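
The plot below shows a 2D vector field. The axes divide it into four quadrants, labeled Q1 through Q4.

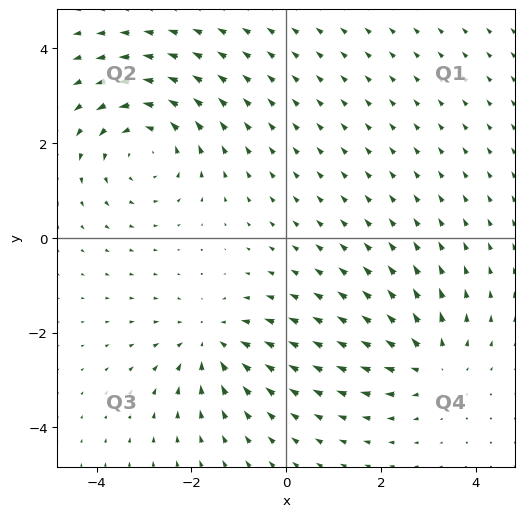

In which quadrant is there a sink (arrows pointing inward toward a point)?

The sink sits at approximately (-1.6, -2.2), which lies in quadrant Q3. The divergence there is about -3, negative as expected for a sink.

Q3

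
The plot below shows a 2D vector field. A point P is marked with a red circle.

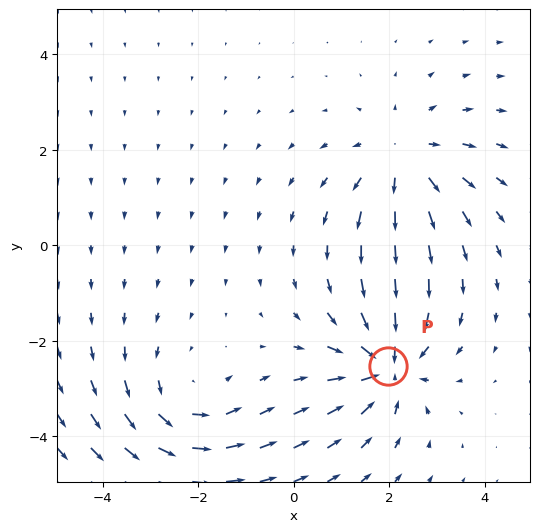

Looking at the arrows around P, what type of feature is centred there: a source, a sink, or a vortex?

At P (2.0, -2.5) the arrows converge inward. Divergence about -6, curl ≈0 — negative divergence with near-zero curl is a sink.

sink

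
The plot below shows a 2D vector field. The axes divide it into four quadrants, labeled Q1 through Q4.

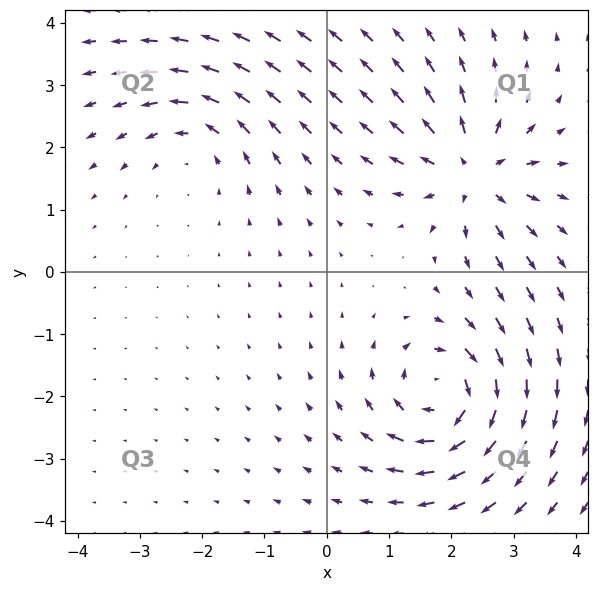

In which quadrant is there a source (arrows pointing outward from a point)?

Q1

The source sits at approximately (2.3, 1.6), which lies in quadrant Q1. The divergence there is about +6, positive as expected for a source.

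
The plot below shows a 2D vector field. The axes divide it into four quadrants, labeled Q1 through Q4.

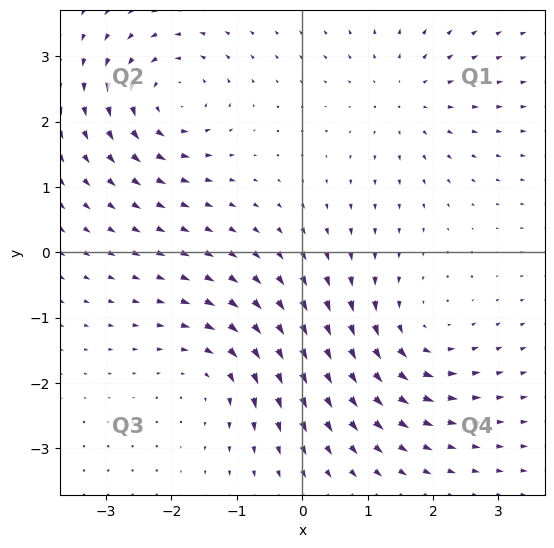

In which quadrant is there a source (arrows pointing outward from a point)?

Q1

The source sits at approximately (1.6, 2.4), which lies in quadrant Q1. The divergence there is about +3, positive as expected for a source.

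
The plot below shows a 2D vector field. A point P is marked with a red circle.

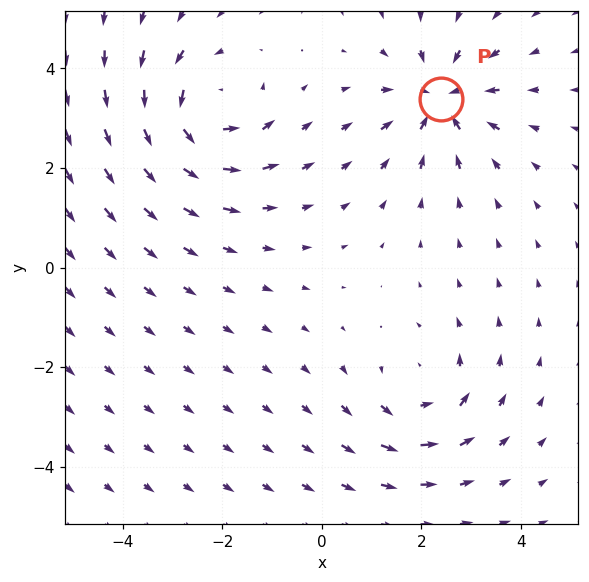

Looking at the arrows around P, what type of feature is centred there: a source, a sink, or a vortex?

At P (2.4, 3.4) the arrows converge inward. Divergence about -5, curl ≈0 — negative divergence with near-zero curl is a sink.

sink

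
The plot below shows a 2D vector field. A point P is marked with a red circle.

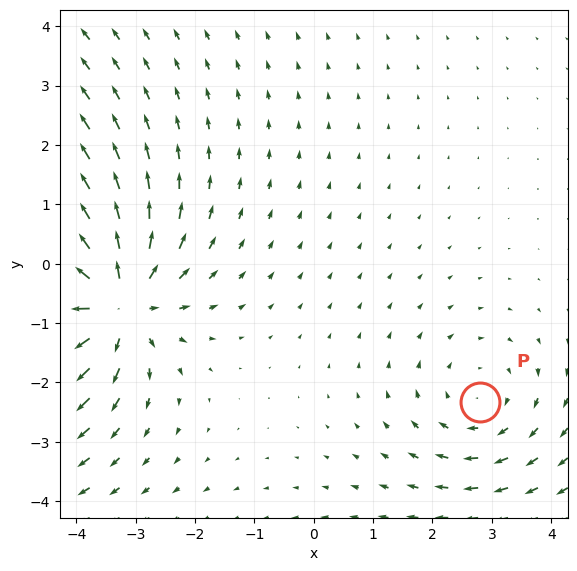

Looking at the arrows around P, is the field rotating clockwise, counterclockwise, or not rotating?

Near P at (2.8, -2.3) the arrows circulate clockwise. The curl (z-component) there is about -2; negative curl means clockwise rotation.

clockwise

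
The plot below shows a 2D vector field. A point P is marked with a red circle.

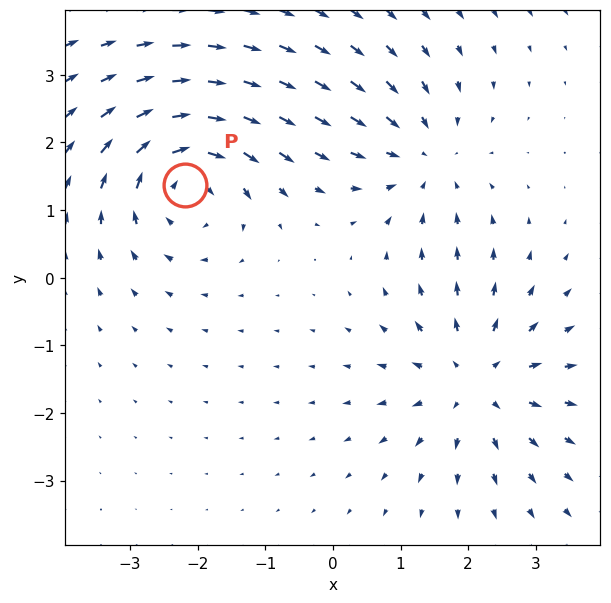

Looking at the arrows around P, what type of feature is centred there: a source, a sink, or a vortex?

vortex

At P (-2.2, 1.4) the arrows circulate clockwise. Divergence ≈0, curl about -6 — near-zero divergence with nonzero curl is a vortex.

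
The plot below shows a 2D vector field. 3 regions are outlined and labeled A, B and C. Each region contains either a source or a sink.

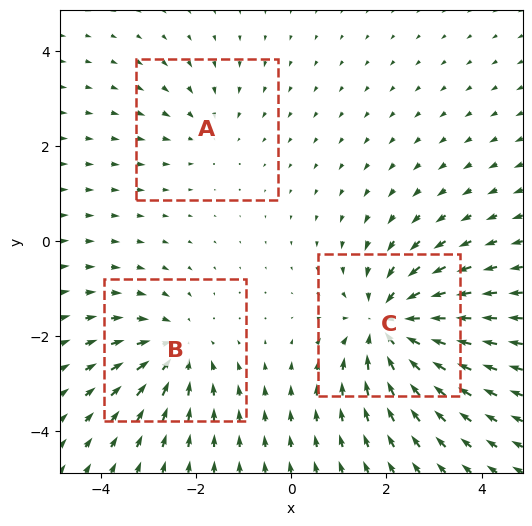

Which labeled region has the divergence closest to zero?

A

Divergence at each region's feature centre — A: about -2, B: about -3, C: about -5. Region A is closest to zero.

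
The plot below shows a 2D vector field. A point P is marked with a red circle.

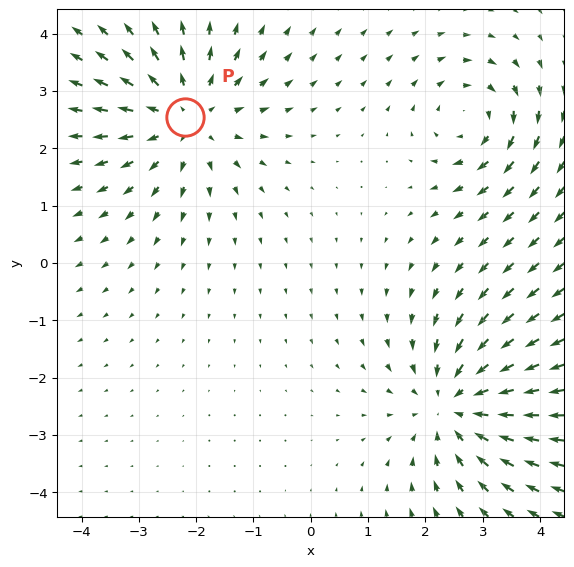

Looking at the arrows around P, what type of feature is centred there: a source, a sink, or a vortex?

At P (-2.2, 2.5) the arrows spread outward. Divergence about +4, curl ≈0 — positive divergence with near-zero curl is a source.

source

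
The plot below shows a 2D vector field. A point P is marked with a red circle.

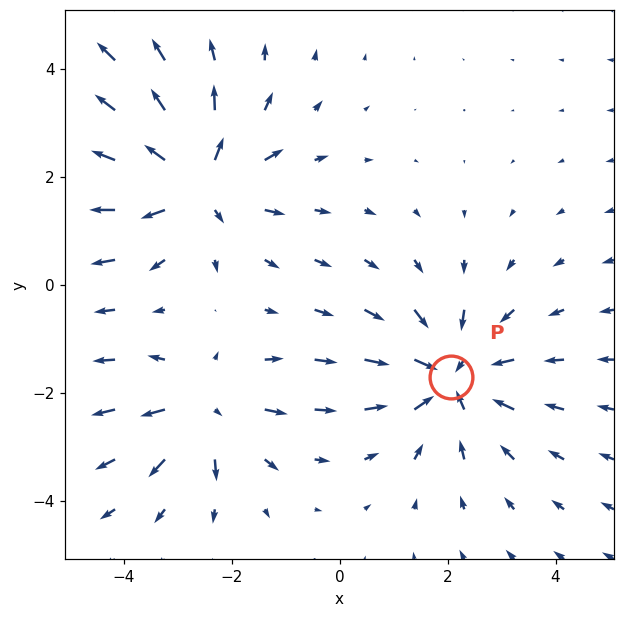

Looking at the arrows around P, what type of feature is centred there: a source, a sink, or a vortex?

sink

At P (2.1, -1.7) the arrows converge inward. Divergence about -4, curl ≈0 — negative divergence with near-zero curl is a sink.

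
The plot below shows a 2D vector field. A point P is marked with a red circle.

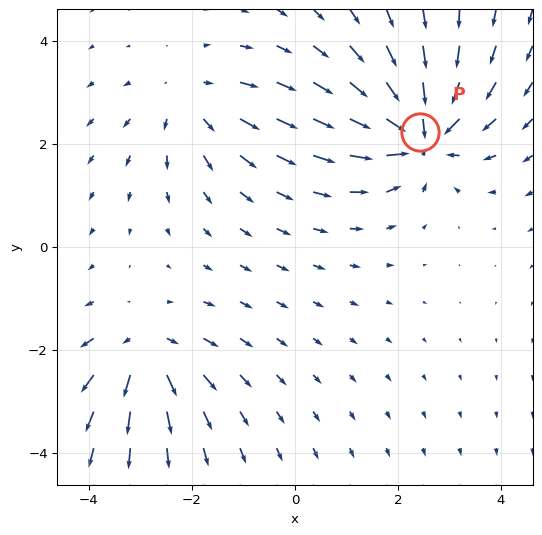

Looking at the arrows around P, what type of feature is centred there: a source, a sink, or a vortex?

sink

At P (2.4, 2.2) the arrows converge inward. Divergence about -5, curl ≈0 — negative divergence with near-zero curl is a sink.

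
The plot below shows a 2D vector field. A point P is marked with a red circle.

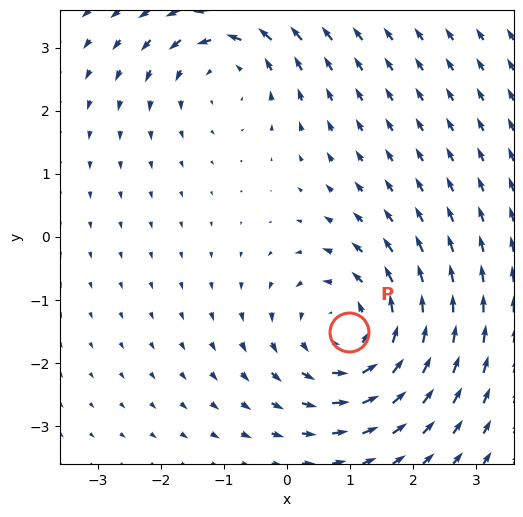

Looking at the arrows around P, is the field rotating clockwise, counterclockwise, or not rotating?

Near P at (1.0, -1.5) the arrows circulate counterclockwise. The curl (z-component) there is about +4; positive curl means counterclockwise rotation.

counterclockwise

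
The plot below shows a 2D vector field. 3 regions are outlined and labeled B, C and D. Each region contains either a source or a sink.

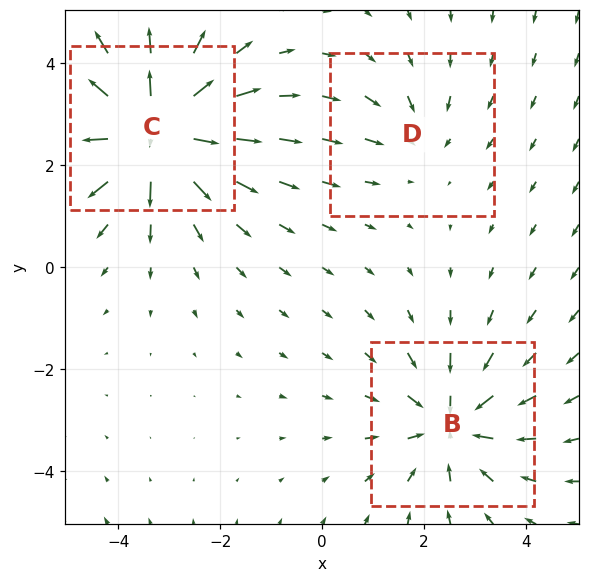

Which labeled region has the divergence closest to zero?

D

Divergence at each region's feature centre — B: about -3, C: about +5, D: about -2. Region D is closest to zero.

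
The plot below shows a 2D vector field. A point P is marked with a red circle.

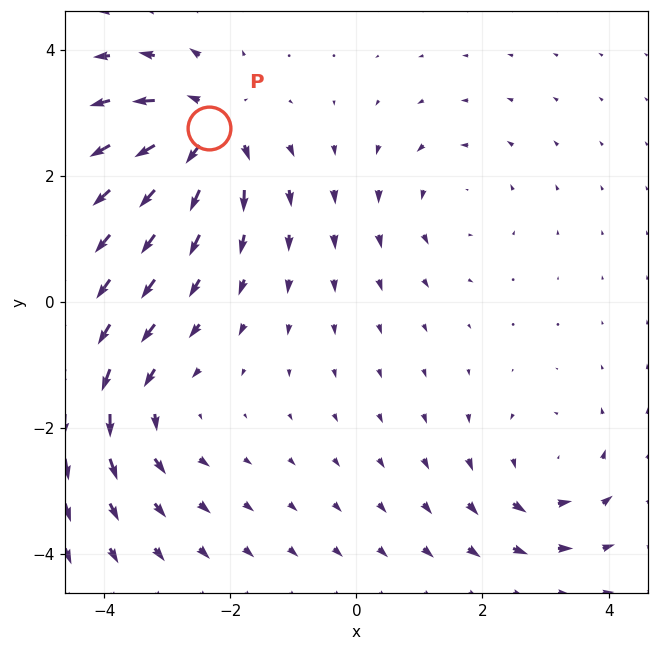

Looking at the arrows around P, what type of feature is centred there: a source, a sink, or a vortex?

source

At P (-2.3, 2.8) the arrows spread outward. Divergence about +7, curl ≈0 — positive divergence with near-zero curl is a source.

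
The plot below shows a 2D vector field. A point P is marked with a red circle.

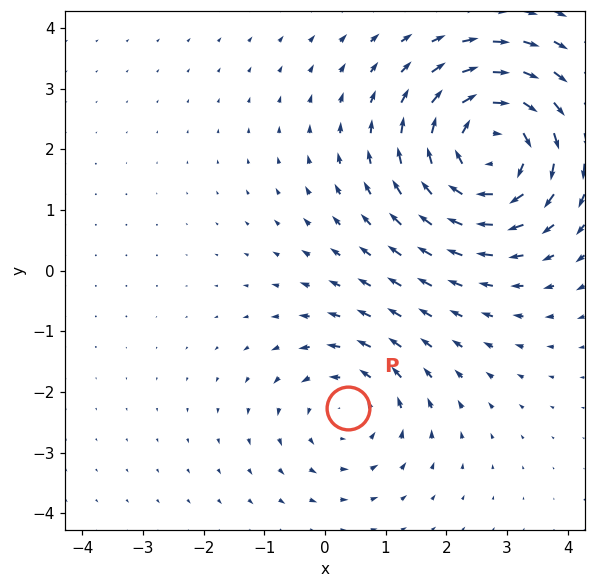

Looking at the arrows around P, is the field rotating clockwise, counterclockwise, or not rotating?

counterclockwise

Near P at (0.4, -2.3) the arrows circulate counterclockwise. The curl (z-component) there is about +2; positive curl means counterclockwise rotation.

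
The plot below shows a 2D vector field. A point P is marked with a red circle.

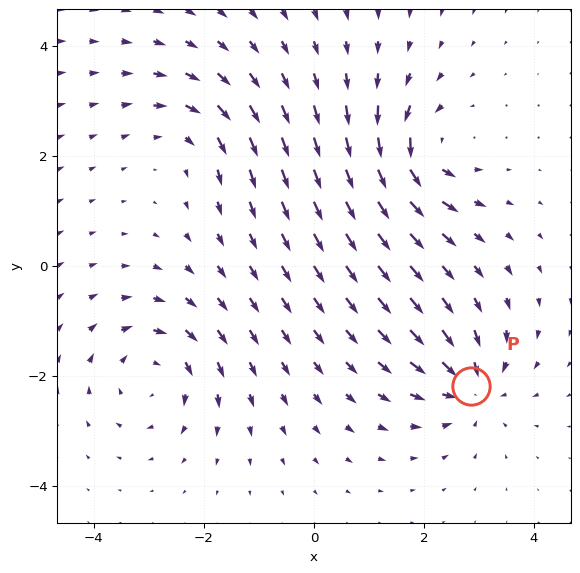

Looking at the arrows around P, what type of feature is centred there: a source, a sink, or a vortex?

sink

At P (2.8, -2.2) the arrows converge inward. Divergence about -5, curl ≈0 — negative divergence with near-zero curl is a sink.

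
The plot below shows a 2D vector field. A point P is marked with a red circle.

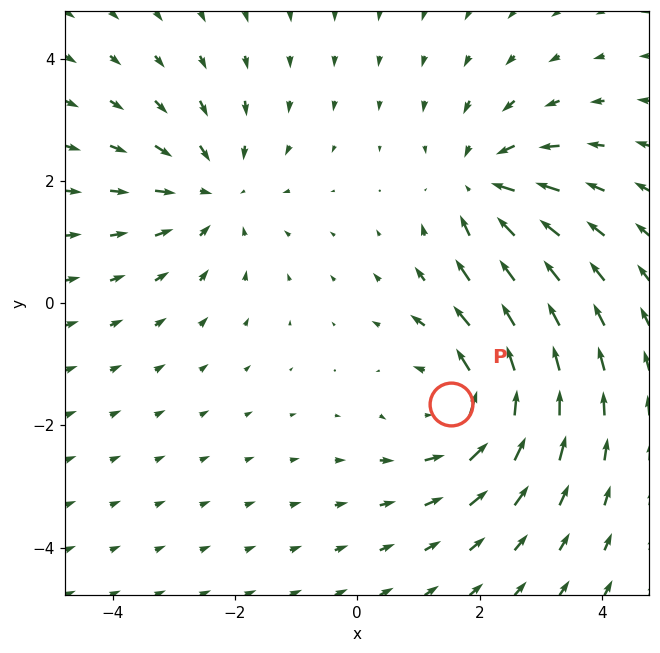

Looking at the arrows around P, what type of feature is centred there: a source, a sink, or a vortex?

vortex

At P (1.5, -1.7) the arrows circulate counterclockwise. Divergence ≈0, curl about +4 — near-zero divergence with nonzero curl is a vortex.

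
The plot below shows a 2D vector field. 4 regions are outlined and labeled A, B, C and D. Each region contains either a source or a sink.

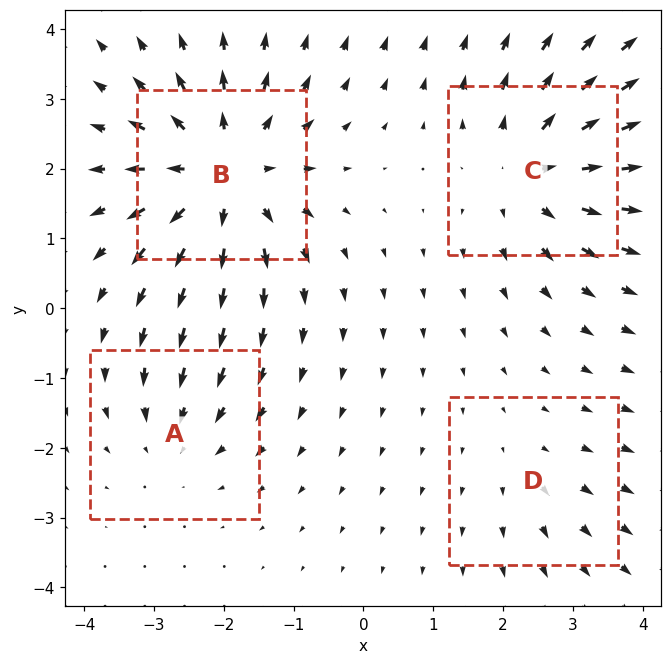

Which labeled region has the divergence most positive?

B

Divergence at each region's feature centre — A: about -3, B: about +7, C: about +5, D: about +2. Region B is most positive.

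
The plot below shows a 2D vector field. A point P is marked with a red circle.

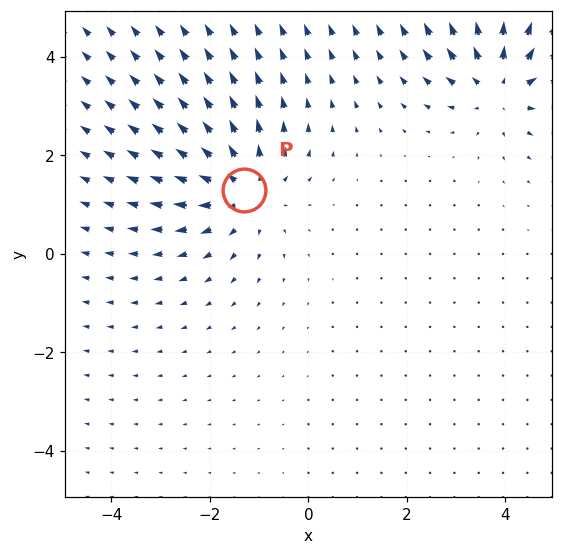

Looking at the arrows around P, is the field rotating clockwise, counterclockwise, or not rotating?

Near P at (-1.3, 1.3) the arrows show no circulation. The curl there is ≈0.

not rotating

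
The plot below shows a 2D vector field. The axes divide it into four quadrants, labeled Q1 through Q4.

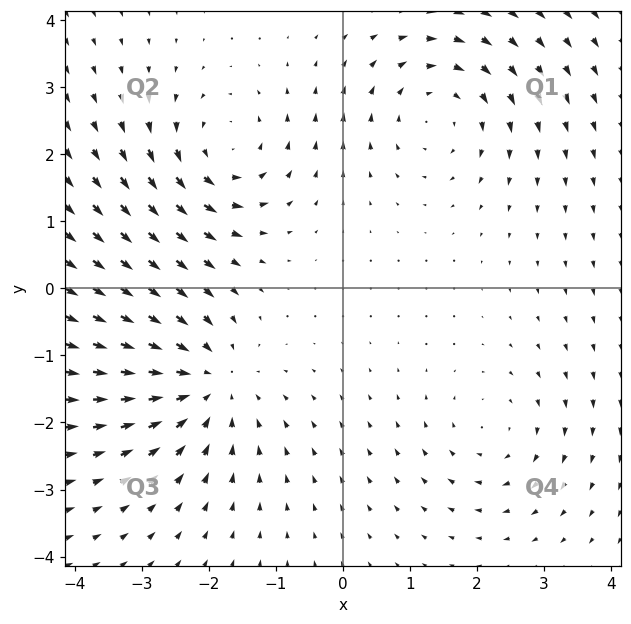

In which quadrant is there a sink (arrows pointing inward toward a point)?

Q3

The sink sits at approximately (-2.0, -1.4), which lies in quadrant Q3. The divergence there is about -5, negative as expected for a sink.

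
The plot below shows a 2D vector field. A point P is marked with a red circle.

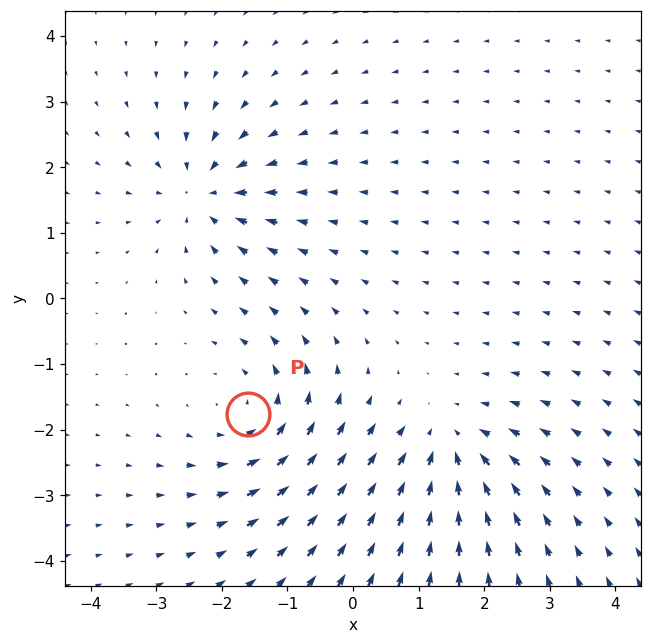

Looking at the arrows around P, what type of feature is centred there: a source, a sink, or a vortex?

vortex

At P (-1.6, -1.8) the arrows circulate counterclockwise. Divergence ≈0, curl about +3 — near-zero divergence with nonzero curl is a vortex.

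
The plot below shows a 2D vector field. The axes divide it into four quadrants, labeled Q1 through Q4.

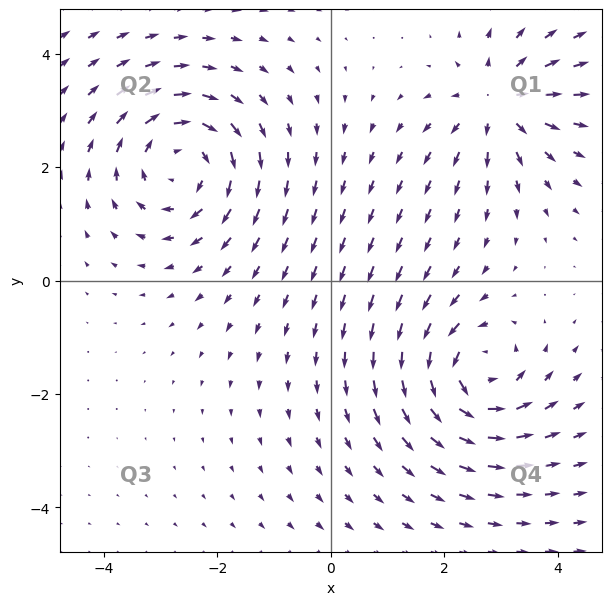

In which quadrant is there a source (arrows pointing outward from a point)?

Q1

The source sits at approximately (3.0, 3.1), which lies in quadrant Q1. The divergence there is about +4, positive as expected for a source.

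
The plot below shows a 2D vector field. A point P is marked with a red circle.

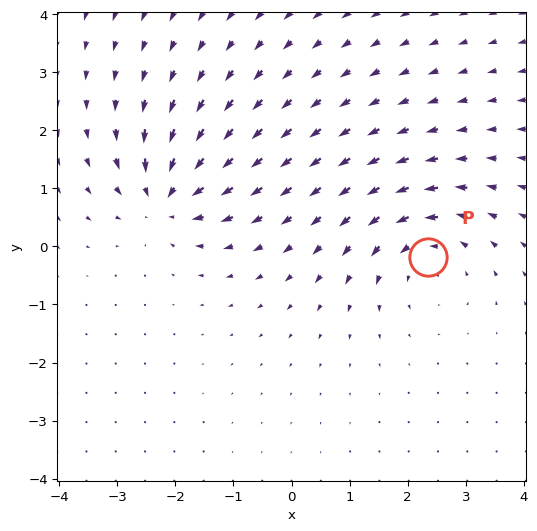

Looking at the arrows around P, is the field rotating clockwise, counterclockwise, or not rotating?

counterclockwise

Near P at (2.4, -0.2) the arrows circulate counterclockwise. The curl (z-component) there is about +4; positive curl means counterclockwise rotation.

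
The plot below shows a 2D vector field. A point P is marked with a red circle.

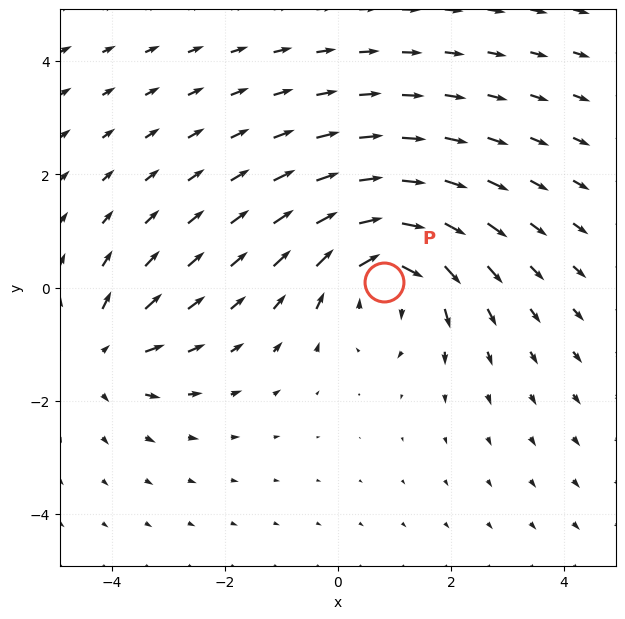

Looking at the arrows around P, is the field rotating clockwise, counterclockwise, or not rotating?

clockwise

Near P at (0.8, 0.1) the arrows circulate clockwise. The curl (z-component) there is about -5; negative curl means clockwise rotation.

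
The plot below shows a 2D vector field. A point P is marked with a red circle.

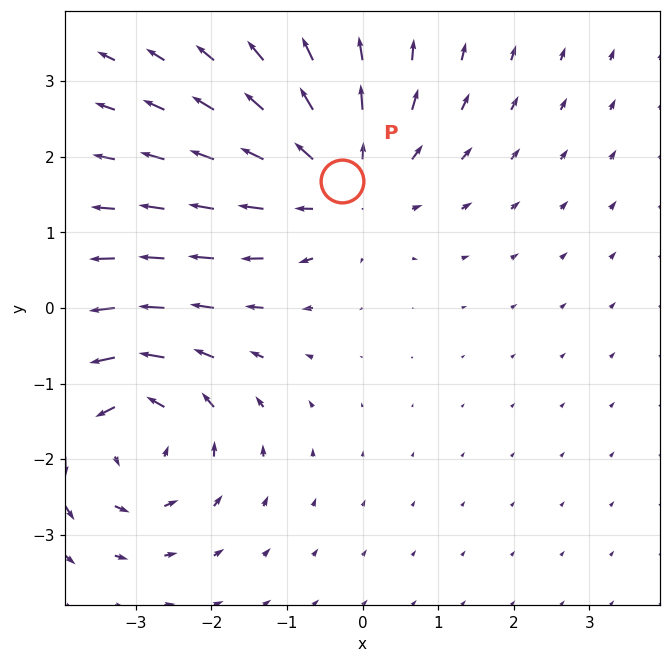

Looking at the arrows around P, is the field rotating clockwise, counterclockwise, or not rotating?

not rotating

Near P at (-0.3, 1.7) the arrows show no circulation. The curl there is ≈0.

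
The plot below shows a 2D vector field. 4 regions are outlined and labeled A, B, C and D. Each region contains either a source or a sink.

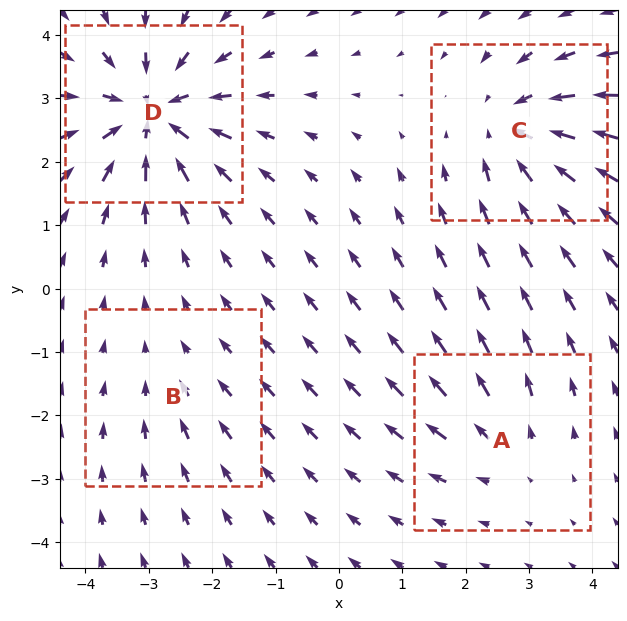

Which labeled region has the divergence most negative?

D

Divergence at each region's feature centre — A: about +3, B: about -2, C: about -5, D: about -7. Region D is most negative.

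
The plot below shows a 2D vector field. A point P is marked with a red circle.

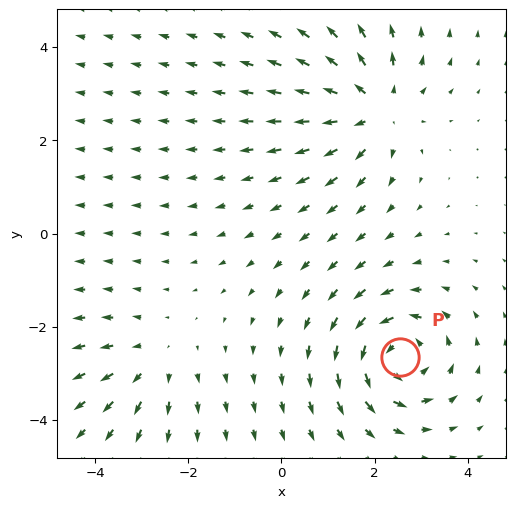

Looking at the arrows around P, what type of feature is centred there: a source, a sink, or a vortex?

At P (2.6, -2.6) the arrows circulate counterclockwise. Divergence ≈0, curl about +5 — near-zero divergence with nonzero curl is a vortex.

vortex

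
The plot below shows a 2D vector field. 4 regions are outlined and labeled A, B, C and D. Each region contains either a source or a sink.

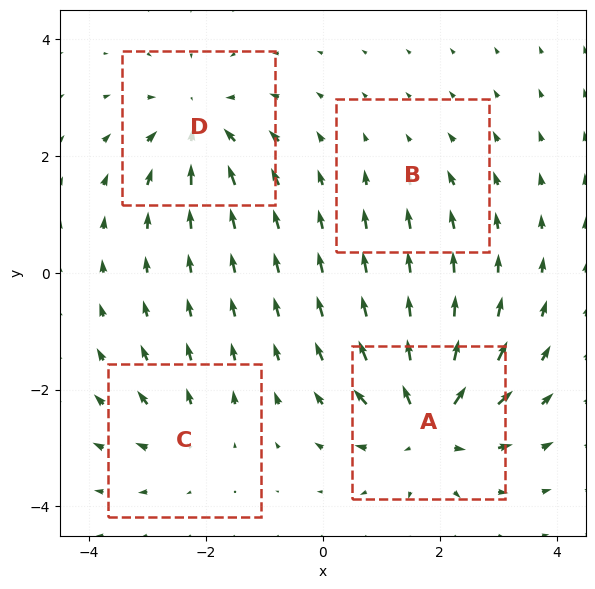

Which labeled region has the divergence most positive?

A

Divergence at each region's feature centre — A: about +8, B: about -2, C: about +4, D: about -6. Region A is most positive.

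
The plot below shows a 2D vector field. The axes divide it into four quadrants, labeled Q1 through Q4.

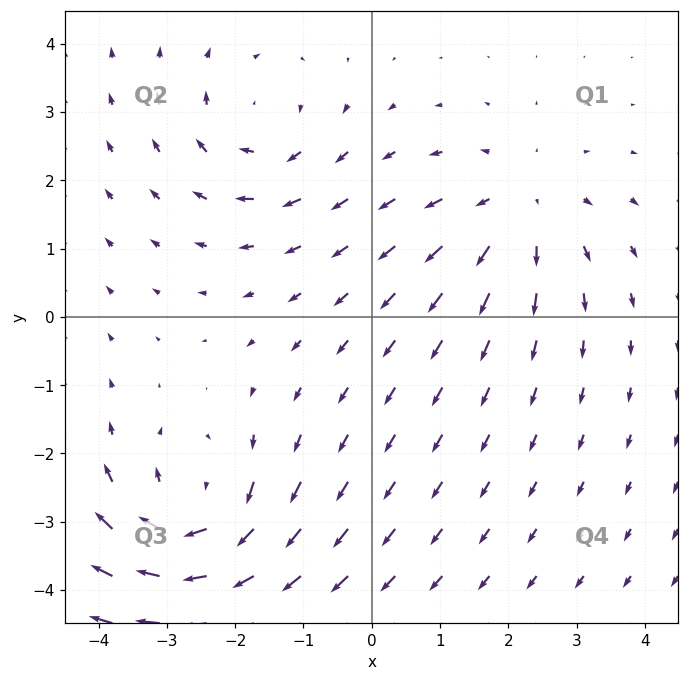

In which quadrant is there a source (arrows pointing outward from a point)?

The source sits at approximately (2.2, 1.6), which lies in quadrant Q1. The divergence there is about +3, positive as expected for a source.

Q1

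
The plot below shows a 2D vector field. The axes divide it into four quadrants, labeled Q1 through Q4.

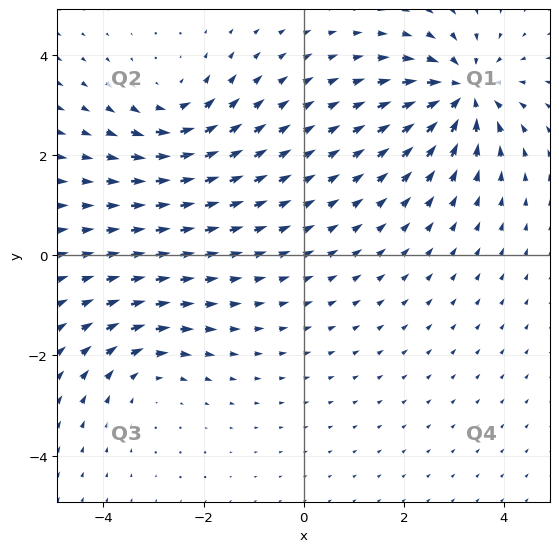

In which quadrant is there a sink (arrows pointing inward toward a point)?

The sink sits at approximately (3.2, 3.3), which lies in quadrant Q1. The divergence there is about -6, negative as expected for a sink.

Q1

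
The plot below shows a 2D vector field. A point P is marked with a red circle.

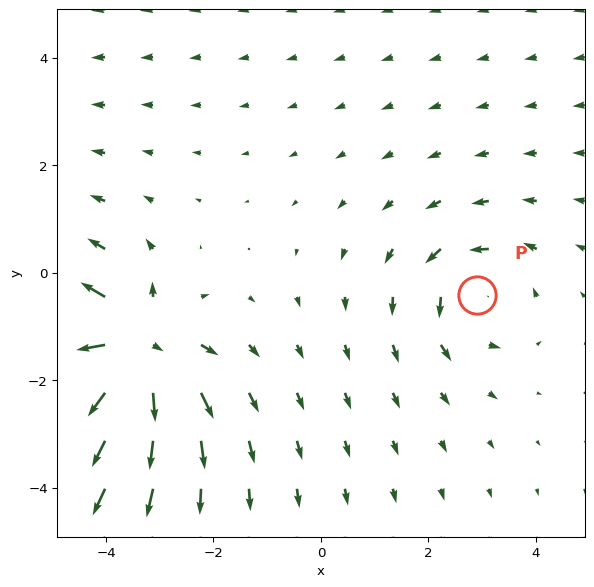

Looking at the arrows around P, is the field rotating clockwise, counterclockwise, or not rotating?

Near P at (2.9, -0.4) the arrows circulate counterclockwise. The curl (z-component) there is about +3; positive curl means counterclockwise rotation.

counterclockwise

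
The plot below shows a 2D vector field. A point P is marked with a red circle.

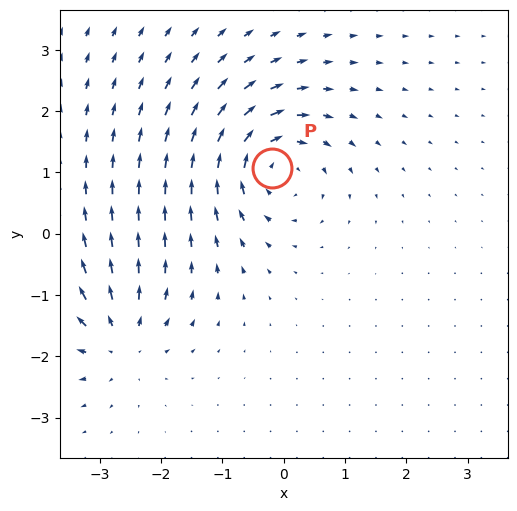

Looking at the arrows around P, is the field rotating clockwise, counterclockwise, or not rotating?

Near P at (-0.2, 1.1) the arrows circulate clockwise. The curl (z-component) there is about -5; negative curl means clockwise rotation.

clockwise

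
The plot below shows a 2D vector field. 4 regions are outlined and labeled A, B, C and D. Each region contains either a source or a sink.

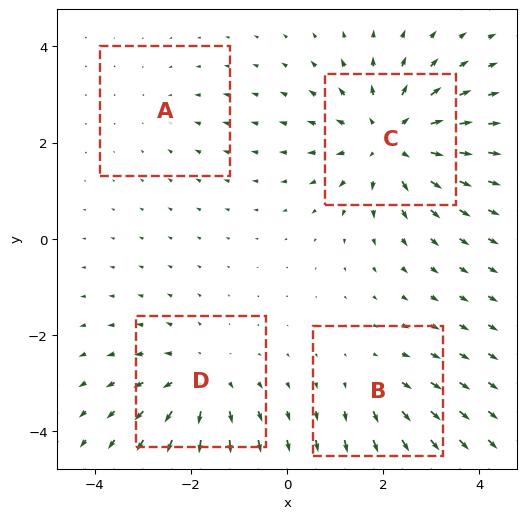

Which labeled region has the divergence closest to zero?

Divergence at each region's feature centre — A: about -2, B: about +3, C: about +6, D: about +5. Region A is closest to zero.

A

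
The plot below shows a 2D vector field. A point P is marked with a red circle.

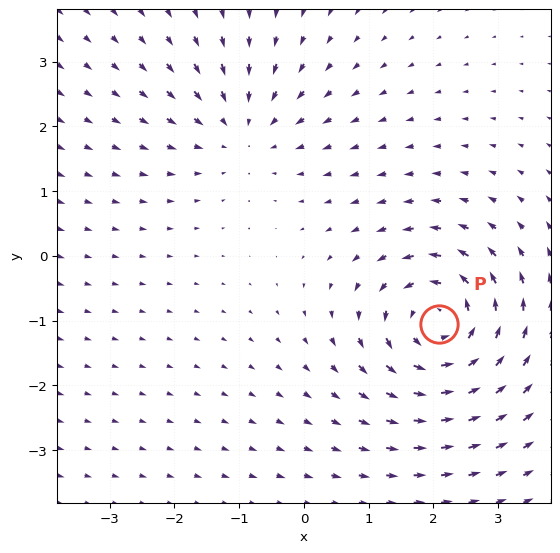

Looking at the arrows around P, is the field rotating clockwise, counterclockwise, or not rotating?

counterclockwise

Near P at (2.1, -1.0) the arrows circulate counterclockwise. The curl (z-component) there is about +6; positive curl means counterclockwise rotation.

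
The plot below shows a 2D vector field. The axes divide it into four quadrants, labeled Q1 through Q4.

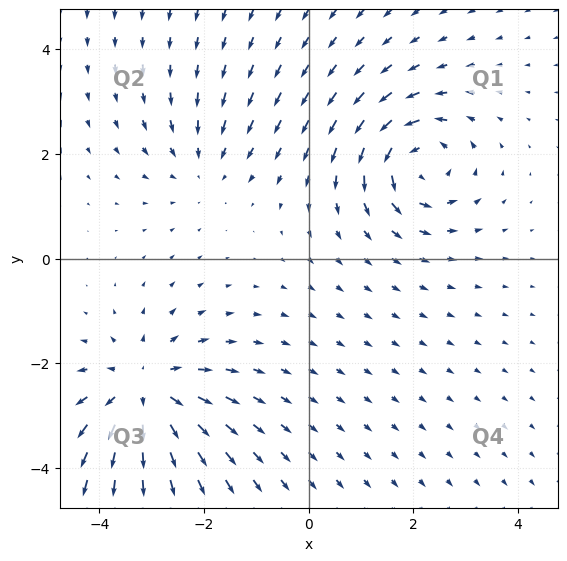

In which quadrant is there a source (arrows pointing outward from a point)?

Q3

The source sits at approximately (-3.1, -2.5), which lies in quadrant Q3. The divergence there is about +5, positive as expected for a source.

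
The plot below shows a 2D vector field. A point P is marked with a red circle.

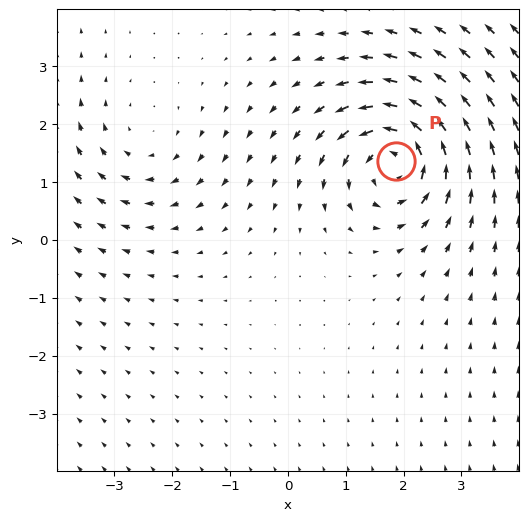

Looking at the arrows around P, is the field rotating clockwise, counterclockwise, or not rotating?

Near P at (1.9, 1.4) the arrows circulate counterclockwise. The curl (z-component) there is about +6; positive curl means counterclockwise rotation.

counterclockwise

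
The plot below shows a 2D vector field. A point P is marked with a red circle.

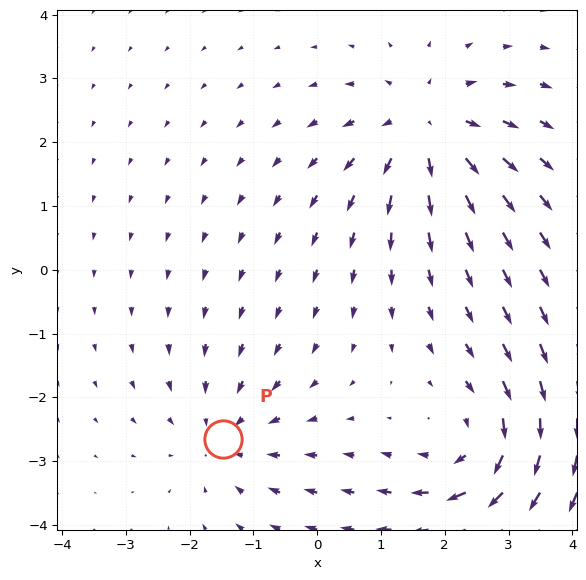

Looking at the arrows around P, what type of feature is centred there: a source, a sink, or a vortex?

At P (-1.5, -2.6) the arrows converge inward. Divergence about -2, curl ≈0 — negative divergence with near-zero curl is a sink.

sink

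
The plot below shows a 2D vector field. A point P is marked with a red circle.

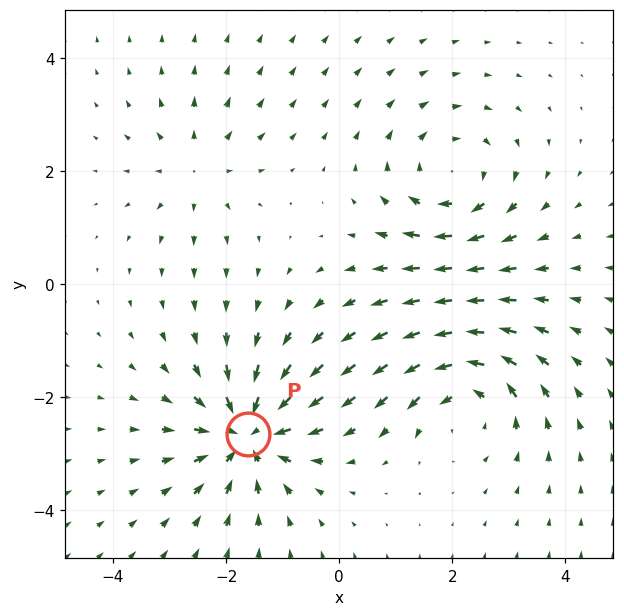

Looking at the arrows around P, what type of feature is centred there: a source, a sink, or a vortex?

sink

At P (-1.6, -2.7) the arrows converge inward. Divergence about -6, curl ≈0 — negative divergence with near-zero curl is a sink.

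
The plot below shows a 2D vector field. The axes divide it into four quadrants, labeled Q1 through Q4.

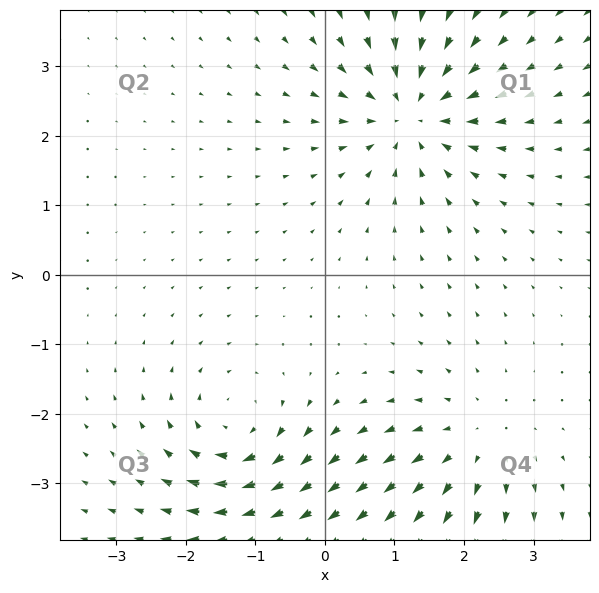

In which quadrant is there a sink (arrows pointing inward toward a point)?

The sink sits at approximately (1.3, 2.3), which lies in quadrant Q1. The divergence there is about -5, negative as expected for a sink.

Q1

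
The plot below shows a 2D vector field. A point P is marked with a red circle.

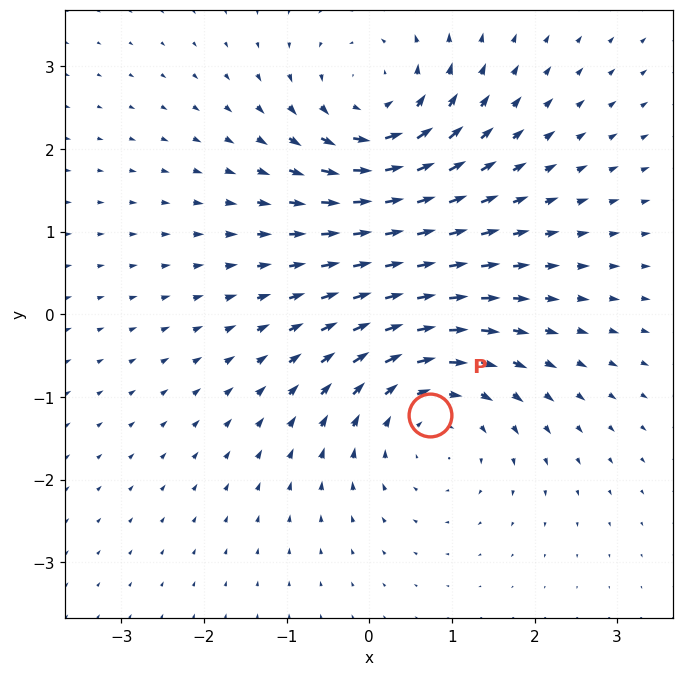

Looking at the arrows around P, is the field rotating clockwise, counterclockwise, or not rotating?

Near P at (0.7, -1.2) the arrows circulate clockwise. The curl (z-component) there is about -4; negative curl means clockwise rotation.

clockwise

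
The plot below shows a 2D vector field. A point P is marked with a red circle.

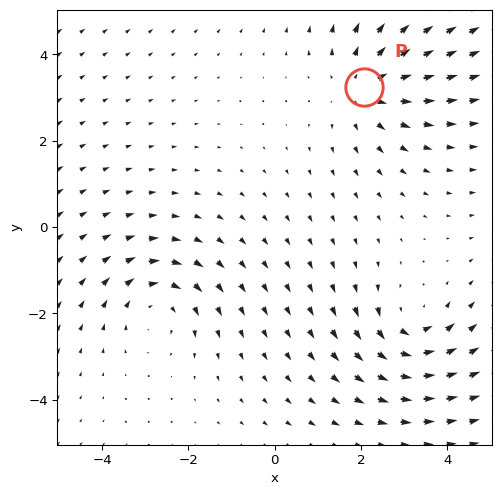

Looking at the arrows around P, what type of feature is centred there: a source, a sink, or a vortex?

At P (2.1, 3.2) the arrows spread outward. Divergence about +3, curl ≈0 — positive divergence with near-zero curl is a source.

source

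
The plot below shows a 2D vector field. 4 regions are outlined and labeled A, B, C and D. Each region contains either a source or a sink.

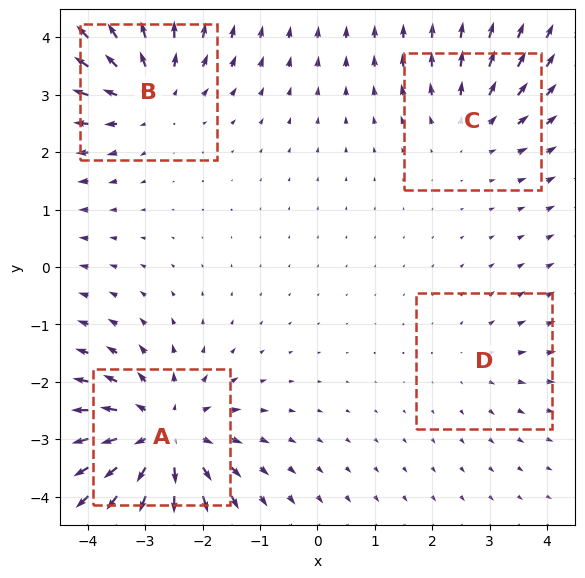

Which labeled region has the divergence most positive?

Divergence at each region's feature centre — A: about +6, B: about +4, C: about +3, D: about +2. Region A is most positive.

A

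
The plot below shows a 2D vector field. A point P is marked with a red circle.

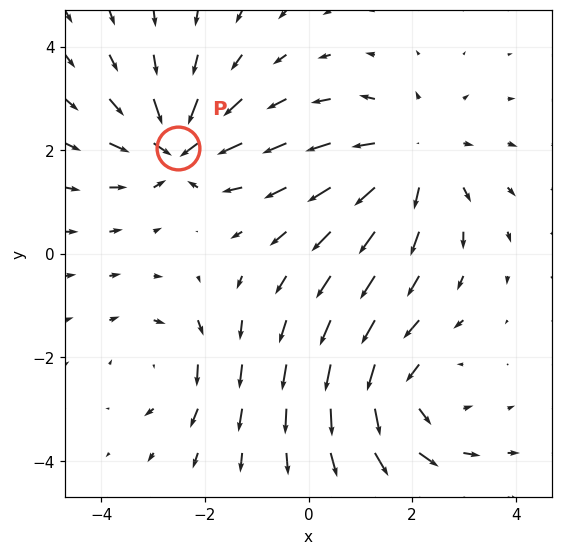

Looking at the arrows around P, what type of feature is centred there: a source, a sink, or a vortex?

sink

At P (-2.5, 2.0) the arrows converge inward. Divergence about -5, curl ≈0 — negative divergence with near-zero curl is a sink.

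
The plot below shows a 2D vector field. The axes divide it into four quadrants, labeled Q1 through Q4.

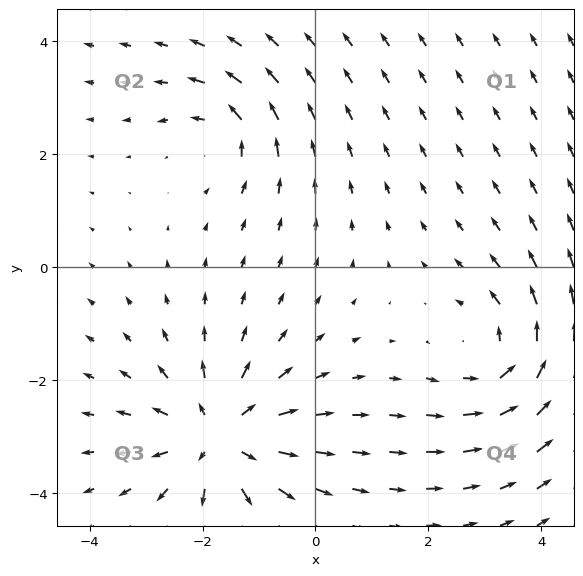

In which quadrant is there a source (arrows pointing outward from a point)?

Q3

The source sits at approximately (-1.7, -3.0), which lies in quadrant Q3. The divergence there is about +5, positive as expected for a source.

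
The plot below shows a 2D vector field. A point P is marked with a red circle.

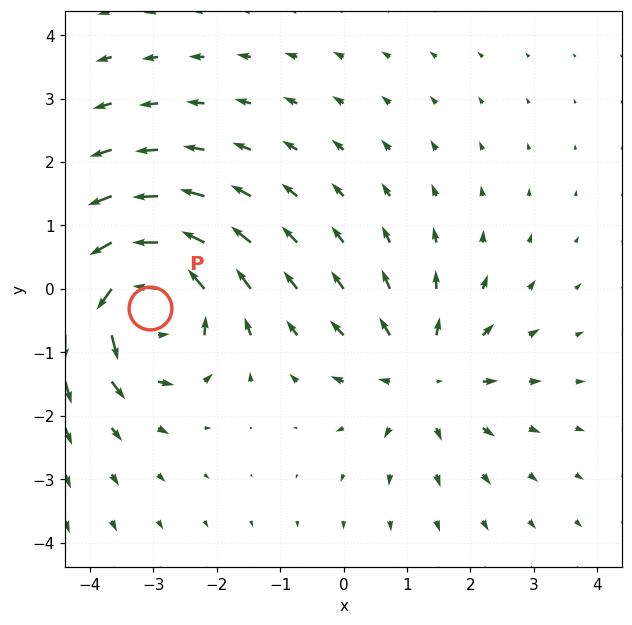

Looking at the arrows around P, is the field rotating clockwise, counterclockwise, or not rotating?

counterclockwise

Near P at (-3.1, -0.3) the arrows circulate counterclockwise. The curl (z-component) there is about +5; positive curl means counterclockwise rotation.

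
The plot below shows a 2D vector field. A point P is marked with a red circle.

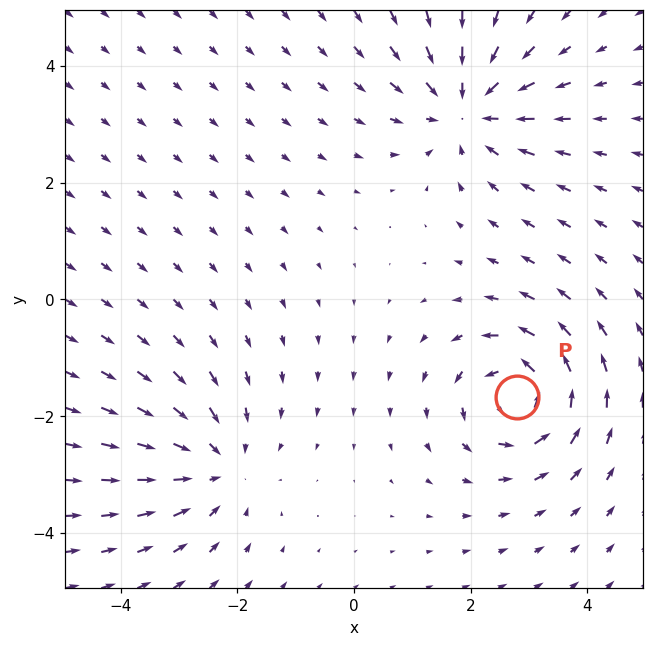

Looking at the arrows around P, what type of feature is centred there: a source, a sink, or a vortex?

vortex

At P (2.8, -1.7) the arrows circulate counterclockwise. Divergence ≈0, curl about +5 — near-zero divergence with nonzero curl is a vortex.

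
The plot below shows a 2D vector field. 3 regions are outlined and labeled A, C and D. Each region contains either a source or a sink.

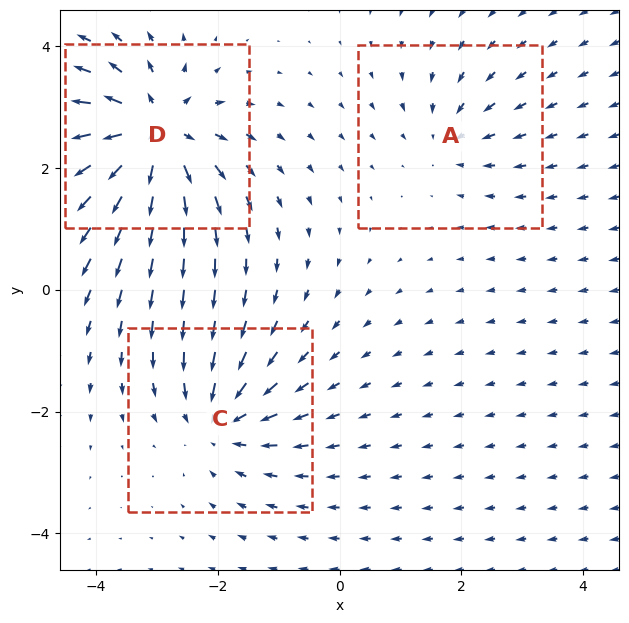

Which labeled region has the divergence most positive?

D

Divergence at each region's feature centre — A: about -2, C: about -4, D: about +6. Region D is most positive.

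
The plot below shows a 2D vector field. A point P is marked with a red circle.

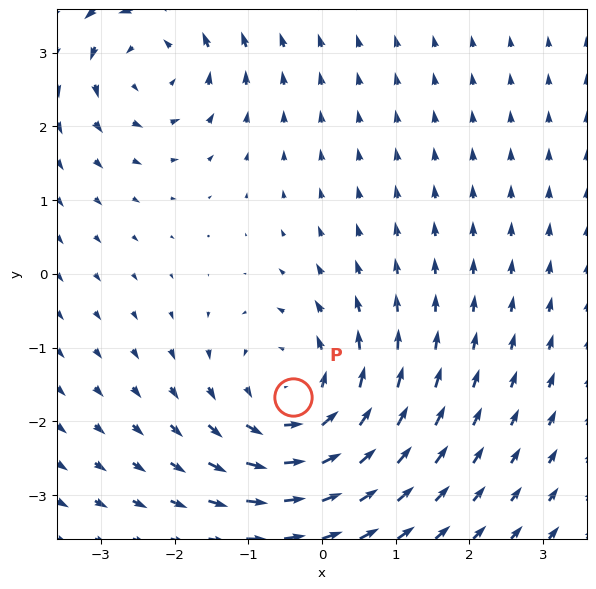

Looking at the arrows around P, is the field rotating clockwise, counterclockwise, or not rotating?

counterclockwise

Near P at (-0.4, -1.7) the arrows circulate counterclockwise. The curl (z-component) there is about +4; positive curl means counterclockwise rotation.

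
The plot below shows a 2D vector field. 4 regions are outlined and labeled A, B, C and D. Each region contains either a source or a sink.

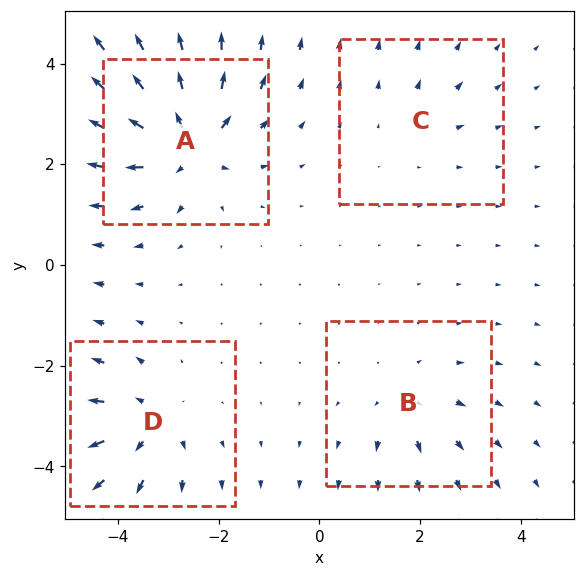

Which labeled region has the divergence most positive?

A

Divergence at each region's feature centre — A: about +8, B: about +4, C: about +2, D: about +5. Region A is most positive.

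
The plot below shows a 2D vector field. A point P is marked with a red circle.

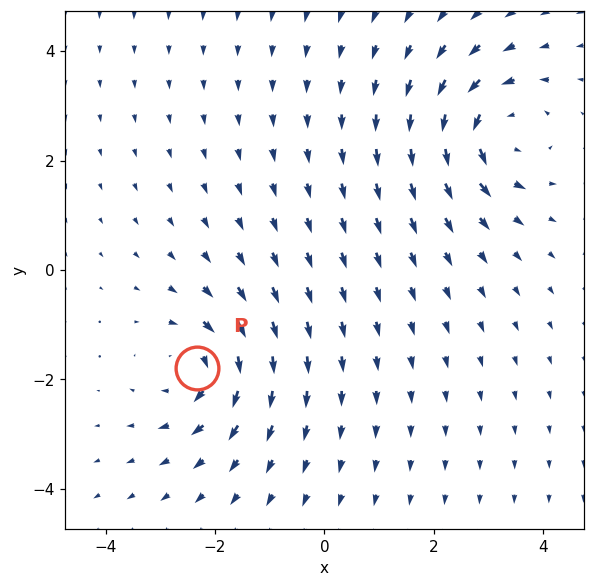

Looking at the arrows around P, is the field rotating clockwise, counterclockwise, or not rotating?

Near P at (-2.3, -1.8) the arrows circulate clockwise. The curl (z-component) there is about -4; negative curl means clockwise rotation.

clockwise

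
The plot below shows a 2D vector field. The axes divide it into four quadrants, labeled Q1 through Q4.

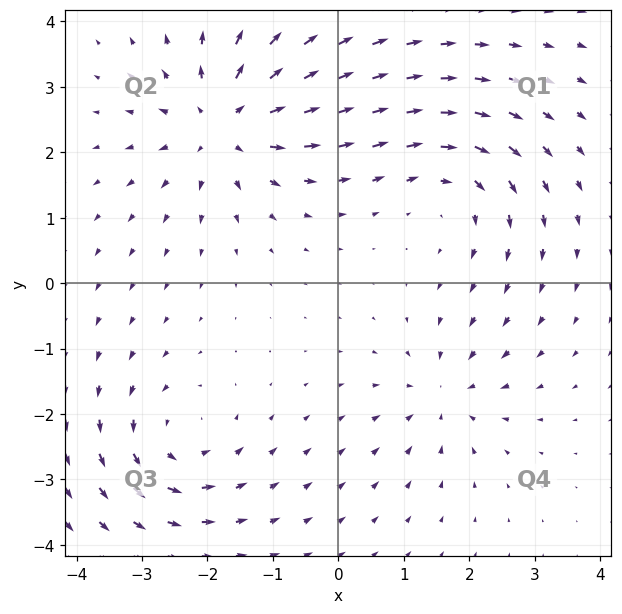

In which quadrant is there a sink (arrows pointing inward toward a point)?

Q4

The sink sits at approximately (1.6, -1.7), which lies in quadrant Q4. The divergence there is about -3, negative as expected for a sink.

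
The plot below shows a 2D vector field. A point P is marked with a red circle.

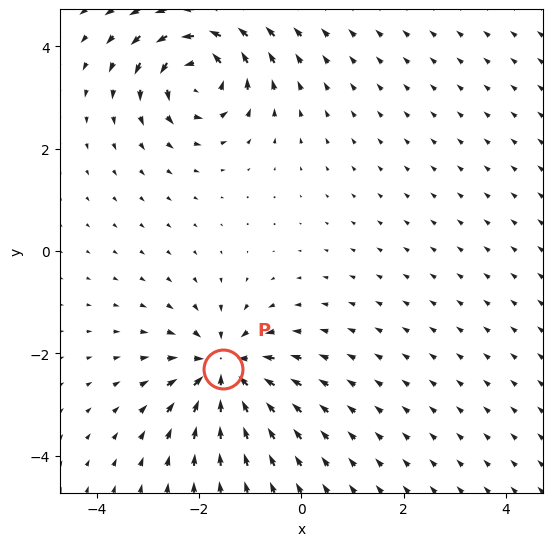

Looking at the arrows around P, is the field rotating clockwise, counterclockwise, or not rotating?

not rotating

Near P at (-1.5, -2.3) the arrows show no circulation. The curl there is ≈0.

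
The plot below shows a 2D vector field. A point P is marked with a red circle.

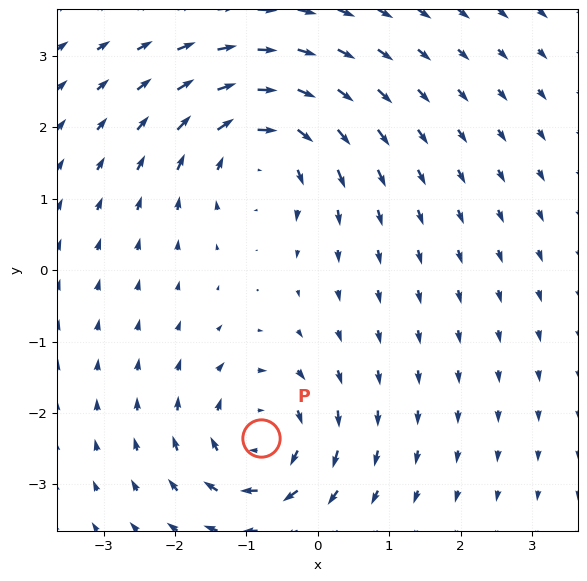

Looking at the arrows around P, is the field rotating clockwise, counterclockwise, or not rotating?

clockwise

Near P at (-0.8, -2.4) the arrows circulate clockwise. The curl (z-component) there is about -5; negative curl means clockwise rotation.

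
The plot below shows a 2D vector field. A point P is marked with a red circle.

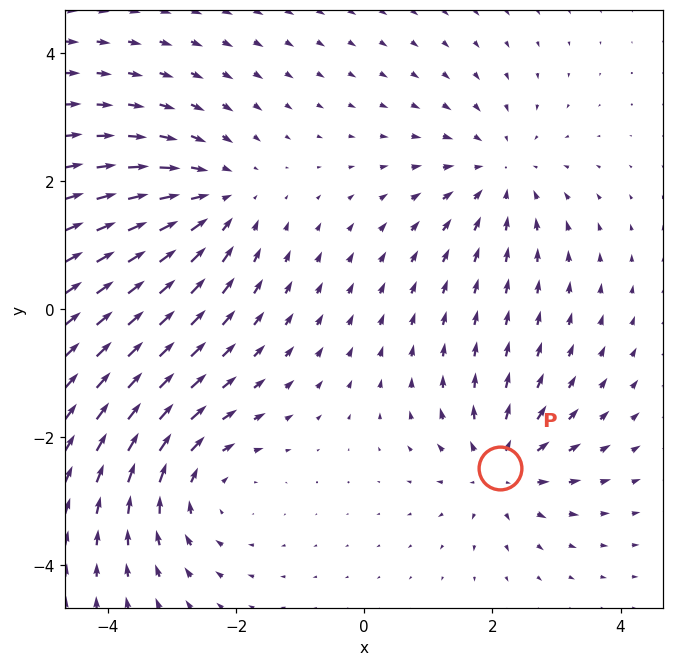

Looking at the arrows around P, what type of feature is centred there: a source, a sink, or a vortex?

At P (2.1, -2.5) the arrows spread outward. Divergence about +5, curl ≈0 — positive divergence with near-zero curl is a source.

source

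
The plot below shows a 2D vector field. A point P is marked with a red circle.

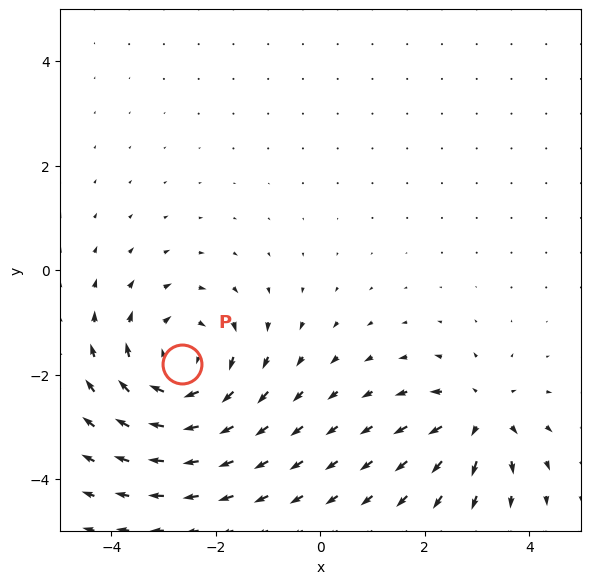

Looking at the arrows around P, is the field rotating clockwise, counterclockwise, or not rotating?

clockwise

Near P at (-2.6, -1.8) the arrows circulate clockwise. The curl (z-component) there is about -4; negative curl means clockwise rotation.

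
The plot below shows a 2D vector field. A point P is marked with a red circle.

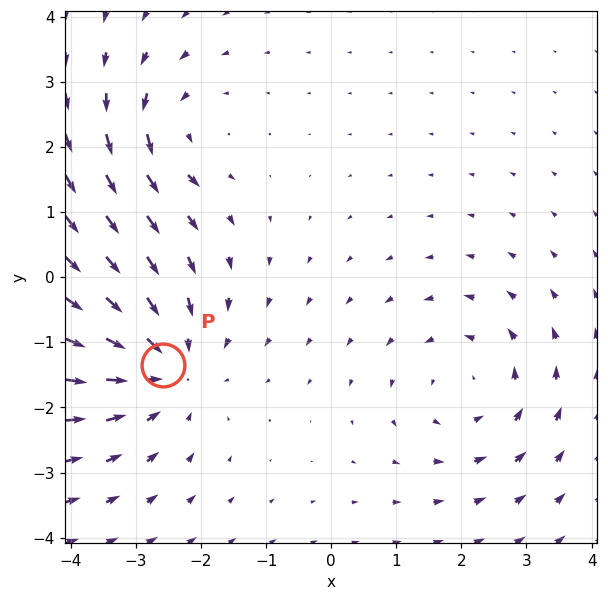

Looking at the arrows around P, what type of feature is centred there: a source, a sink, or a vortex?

At P (-2.6, -1.3) the arrows converge inward. Divergence about -4, curl ≈0 — negative divergence with near-zero curl is a sink.

sink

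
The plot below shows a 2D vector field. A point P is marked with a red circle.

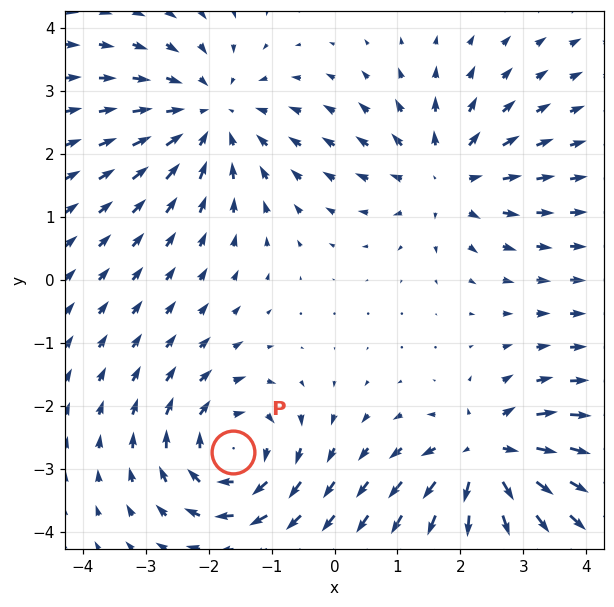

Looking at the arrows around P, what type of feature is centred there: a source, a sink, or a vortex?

vortex

At P (-1.6, -2.7) the arrows circulate clockwise. Divergence ≈0, curl about -5 — near-zero divergence with nonzero curl is a vortex.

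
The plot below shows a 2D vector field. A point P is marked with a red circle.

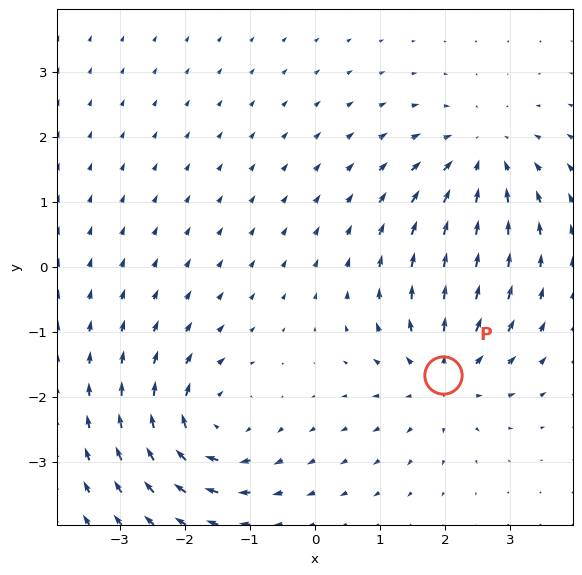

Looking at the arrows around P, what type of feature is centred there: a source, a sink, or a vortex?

At P (2.0, -1.7) the arrows spread outward. Divergence about +5, curl ≈0 — positive divergence with near-zero curl is a source.

source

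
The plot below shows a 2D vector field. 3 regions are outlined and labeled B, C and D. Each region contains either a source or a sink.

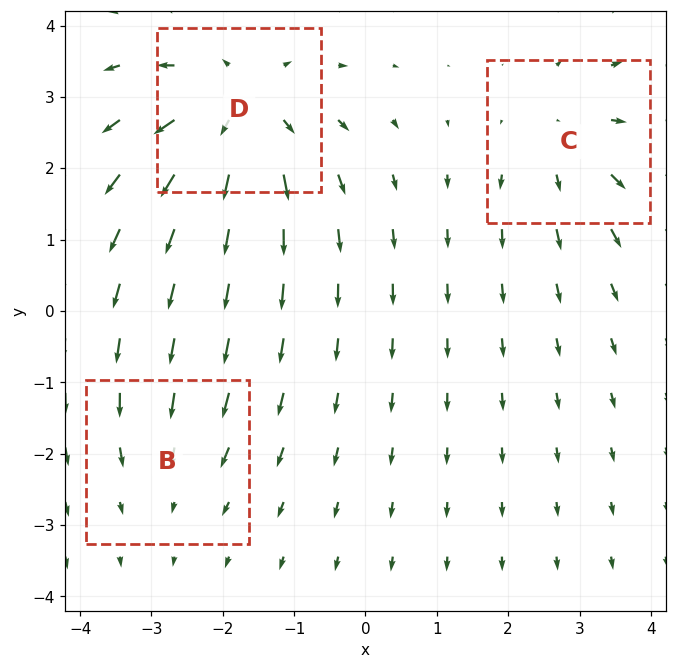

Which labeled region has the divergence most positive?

D

Divergence at each region's feature centre — B: about -2, C: about +3, D: about +4. Region D is most positive.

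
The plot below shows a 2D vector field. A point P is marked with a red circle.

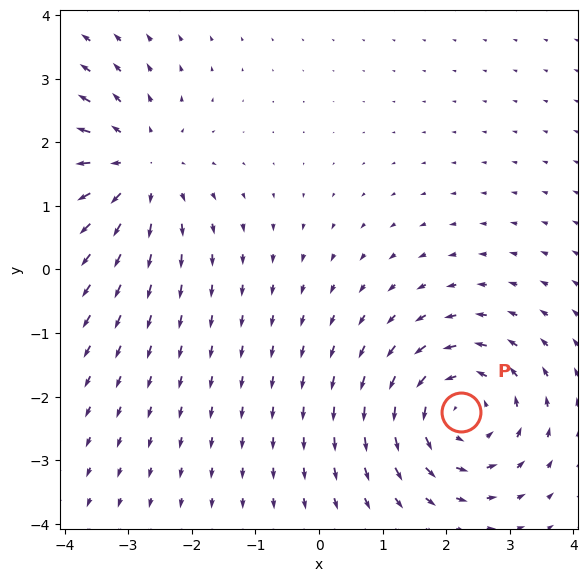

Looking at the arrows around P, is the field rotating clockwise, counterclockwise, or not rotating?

Near P at (2.2, -2.2) the arrows circulate counterclockwise. The curl (z-component) there is about +4; positive curl means counterclockwise rotation.

counterclockwise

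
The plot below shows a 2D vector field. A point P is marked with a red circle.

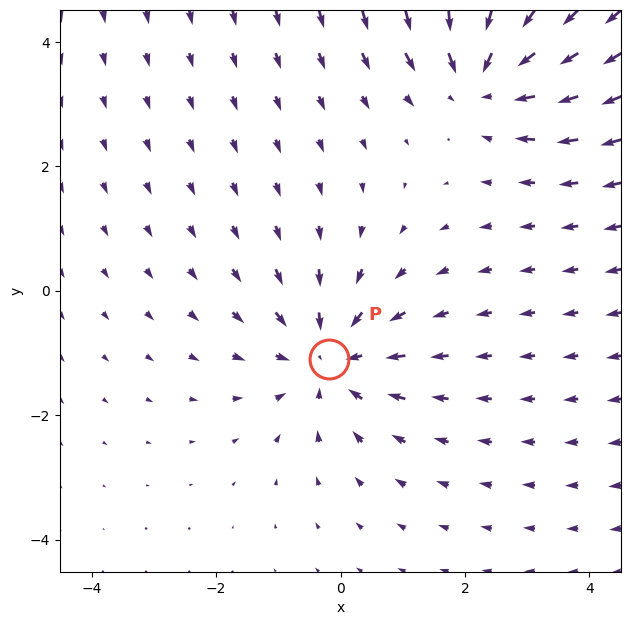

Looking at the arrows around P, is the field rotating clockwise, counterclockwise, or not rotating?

Near P at (-0.2, -1.1) the arrows show no circulation. The curl there is ≈0.

not rotating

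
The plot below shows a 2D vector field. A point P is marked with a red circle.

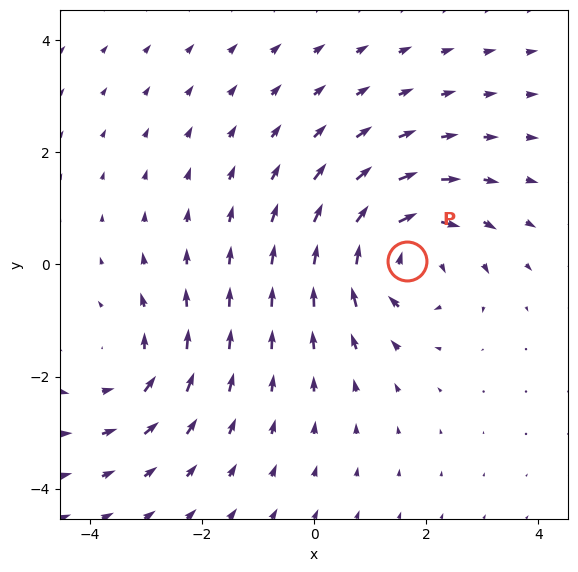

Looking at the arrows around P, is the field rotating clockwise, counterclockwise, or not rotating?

Near P at (1.7, 0.1) the arrows circulate clockwise. The curl (z-component) there is about -5; negative curl means clockwise rotation.

clockwise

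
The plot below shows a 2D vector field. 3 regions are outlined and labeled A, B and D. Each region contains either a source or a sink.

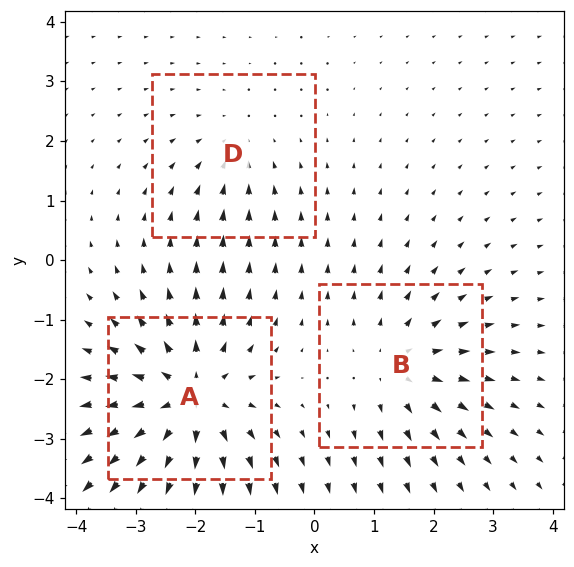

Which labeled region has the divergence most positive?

Divergence at each region's feature centre — A: about +5, B: about +3, D: about -2. Region A is most positive.

A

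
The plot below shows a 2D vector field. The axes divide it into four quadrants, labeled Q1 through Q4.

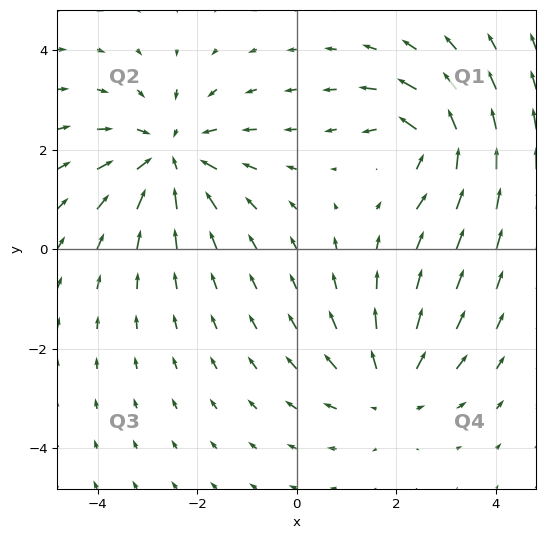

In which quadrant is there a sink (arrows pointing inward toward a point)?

The sink sits at approximately (-2.5, 1.9), which lies in quadrant Q2. The divergence there is about -4, negative as expected for a sink.

Q2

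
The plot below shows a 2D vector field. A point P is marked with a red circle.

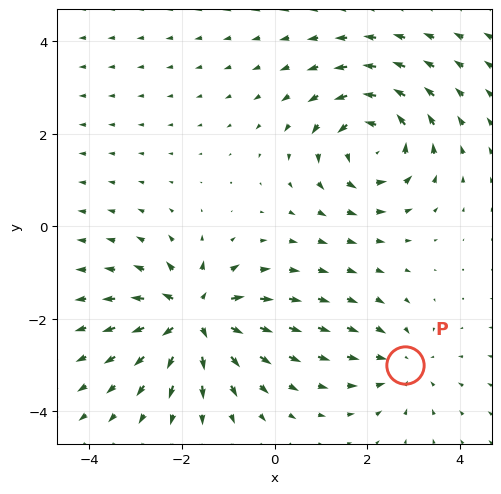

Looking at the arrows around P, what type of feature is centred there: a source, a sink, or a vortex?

At P (2.8, -3.0) the arrows converge inward. Divergence about -3, curl ≈0 — negative divergence with near-zero curl is a sink.

sink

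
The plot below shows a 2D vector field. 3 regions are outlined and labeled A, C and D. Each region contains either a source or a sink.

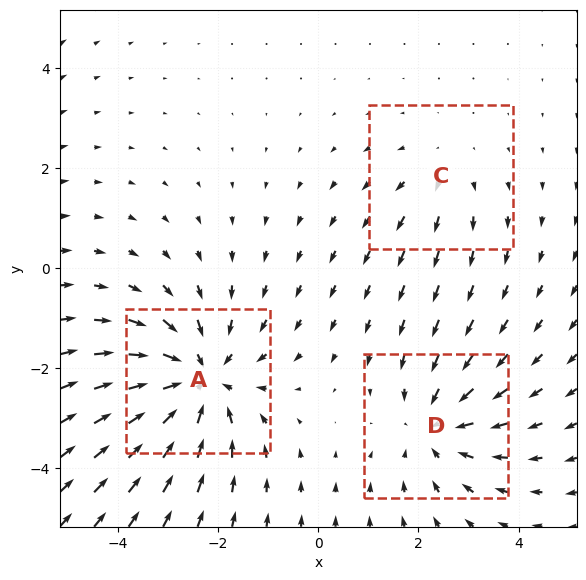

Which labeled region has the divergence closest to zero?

C

Divergence at each region's feature centre — A: about -4, C: about +2, D: about -3. Region C is closest to zero.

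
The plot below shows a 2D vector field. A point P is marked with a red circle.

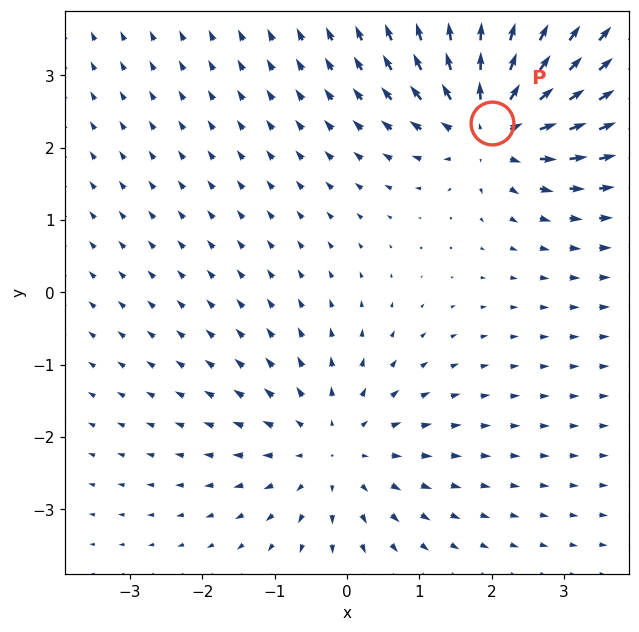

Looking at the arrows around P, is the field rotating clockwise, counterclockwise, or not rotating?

Near P at (2.0, 2.3) the arrows show no circulation. The curl there is ≈0.

not rotating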